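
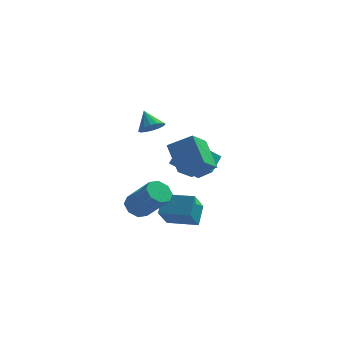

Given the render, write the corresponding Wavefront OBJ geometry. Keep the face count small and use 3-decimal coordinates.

v -2.862 2.227 -1.6
v -2.507 3.256 -0.908
v -1.325 2.453 -2.727
v -0.97 3.482 -2.036
v -1.99 1.258 -0.604
v -1.635 2.287 0.087
v -0.453 1.484 -1.732
v -0.098 2.513 -1.04
v -3.95 -1.787 -2.9
v -3.331 -1.412 -3.238
v -2.05 -2.137 -1.699
v -2.67 -2.513 -1.36
v -3.623 -1.061 -2.83
v -2.342 -1.786 -1.291
v -4.107 -1.136 -2.463
v -2.826 -1.861 -0.923
v -4.499 -1.592 -2.352
v -3.219 -2.317 -0.812
v -4.57 -2.163 -2.561
v -3.289 -2.888 -1.022
v -4.278 -2.514 -2.969
v -2.997 -3.239 -1.43
v -3.794 -2.439 -3.337
v -2.513 -3.164 -1.797
v -3.401 -1.983 -3.448
v -2.121 -2.708 -1.908
v -2.204 -3.125 2.262
v -0.913 -3.113 3.024
v -1.681 -1.926 1.357
v -0.39 -1.914 2.12
v -1.47 -4.366 1.04
v -0.179 -4.354 1.803
v -0.947 -3.167 0.136
v 0.344 -3.155 0.898
v -3.136 -1.924 2.907
v -2.474 -1.719 3.136
v -3.644 -1.276 3.793
v -2.577 -1.456 2.885
v -2.829 -1.319 2.639
v -3.164 -1.344 2.466
v -3.491 -1.524 2.41
v -3.723 -1.812 2.488
v -3.798 -2.13 2.678
v -3.696 -2.393 2.929
v -3.443 -2.53 3.175
v -3.108 -2.505 3.348
v -2.781 -2.325 3.404
v -2.549 -2.037 3.326
v -2.929 -1.332 -3.561
v -2.816 -0.347 -2.645
v -2.646 -0.139 -4.879
v -2.533 0.846 -3.962
v -1.207 -1.626 -3.458
v -1.094 -0.641 -2.541
v -0.924 -0.433 -4.775
v -0.811 0.552 -3.859
f 2 4 1
f 5 2 1
f 1 4 3
f 3 5 1
f 2 8 4
f 6 2 5
f 6 8 2
f 4 8 3
f 7 5 3
f 3 8 7
f 7 6 5
f 8 6 7
f 10 9 13
f 10 13 11
f 11 13 14
f 11 14 12
f 13 9 15
f 13 15 14
f 14 15 16
f 14 16 12
f 15 9 17
f 15 17 16
f 16 17 18
f 16 18 12
f 17 9 19
f 17 19 18
f 18 19 20
f 18 20 12
f 19 9 21
f 19 21 20
f 20 21 22
f 20 22 12
f 21 9 23
f 21 23 22
f 22 23 24
f 22 24 12
f 23 9 25
f 23 25 24
f 24 25 26
f 24 26 12
f 25 9 10
f 25 10 26
f 26 10 11
f 26 11 12
f 28 30 27
f 31 28 27
f 27 30 29
f 29 31 27
f 28 34 30
f 32 28 31
f 32 34 28
f 30 34 29
f 33 31 29
f 29 34 33
f 33 32 31
f 34 32 33
f 36 35 38
f 36 38 37
f 38 35 39
f 38 39 37
f 39 35 40
f 39 40 37
f 40 35 41
f 40 41 37
f 41 35 42
f 41 42 37
f 42 35 43
f 42 43 37
f 43 35 44
f 43 44 37
f 44 35 45
f 44 45 37
f 45 35 46
f 45 46 37
f 46 35 47
f 46 47 37
f 47 35 48
f 47 48 37
f 48 35 36
f 48 36 37
f 50 52 49
f 53 50 49
f 49 52 51
f 51 53 49
f 50 56 52
f 54 50 53
f 54 56 50
f 52 56 51
f 55 53 51
f 51 56 55
f 55 54 53
f 56 54 55



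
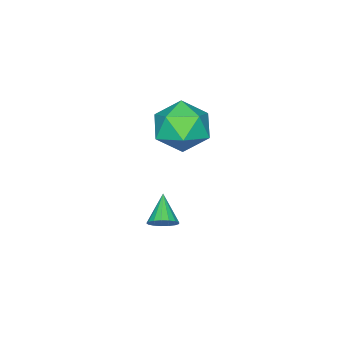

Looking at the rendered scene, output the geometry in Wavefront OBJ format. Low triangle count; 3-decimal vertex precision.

v -2.577 2.219 1.811
v -1.727 2.523 2.309
v -1.653 1.237 0.831
v -0.803 1.541 1.329
v -1.497 0.949 1.808
v -2.069 1.556 2.414
v -1.311 2.204 0.726
v -1.883 2.811 1.332
v -0.945 2.513 1.638
v -1.06 1.738 2.307
v -2.32 2.022 0.833
v -2.435 1.247 1.502
v -0.611 1.972 -2.42
v -0.225 1.906 -2.078
v -1.329 1.408 -1.72
v -0.329 2.122 -2.011
v -0.497 2.303 -2.037
v -0.691 2.409 -2.151
v -0.867 2.414 -2.327
v -0.985 2.318 -2.524
v -1.017 2.143 -2.698
v -0.956 1.928 -2.808
v -0.816 1.723 -2.829
v -0.629 1.575 -2.757
v -0.438 1.518 -2.608
v -0.287 1.565 -2.415
v -0.21 1.705 -2.224
f 1 12 6
f 1 6 2
f 1 2 8
f 1 8 11
f 1 11 12
f 2 6 10
f 6 12 5
f 12 11 3
f 11 8 7
f 8 2 9
f 4 10 5
f 4 5 3
f 4 3 7
f 4 7 9
f 4 9 10
f 5 10 6
f 3 5 12
f 7 3 11
f 9 7 8
f 10 9 2
f 14 13 16
f 14 16 15
f 16 13 17
f 16 17 15
f 17 13 18
f 17 18 15
f 18 13 19
f 18 19 15
f 19 13 20
f 19 20 15
f 20 13 21
f 20 21 15
f 21 13 22
f 21 22 15
f 22 13 23
f 22 23 15
f 23 13 24
f 23 24 15
f 24 13 25
f 24 25 15
f 25 13 26
f 25 26 15
f 26 13 27
f 26 27 15
f 27 13 14
f 27 14 15



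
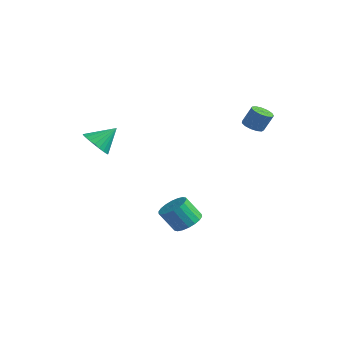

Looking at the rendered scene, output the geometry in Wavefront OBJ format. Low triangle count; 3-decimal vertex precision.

v 1.731 2.655 2.924
v 2.322 2.381 2.82
v 2.681 2.751 3.893
v 2.089 3.025 3.996
v 2.345 2.73 2.693
v 2.703 3.099 3.766
v 2.172 3.054 2.638
v 2.531 3.424 3.711
v 1.859 3.253 2.675
v 2.218 3.622 3.747
v 1.506 3.261 2.79
v 1.864 3.631 3.863
v 1.224 3.077 2.948
v 1.582 3.447 4.02
v 1.103 2.759 3.098
v 1.461 3.129 4.17
v 1.181 2.408 3.193
v 1.539 2.778 4.265
v 1.434 2.136 3.202
v 1.792 2.505 4.275
v 1.781 2.028 3.123
v 2.139 2.398 4.196
v 2.112 2.119 2.981
v 2.471 2.489 4.054
v -4.048 -3.437 1.461
v -3.676 -2.912 0.735
v -3.592 -2.323 2.499
v -4.03 -2.78 0.748
v -4.387 -2.747 0.869
v -4.693 -2.82 1.081
v -4.9 -2.987 1.351
v -4.977 -3.222 1.637
v -4.913 -3.49 1.896
v -4.717 -3.75 2.089
v -4.419 -3.962 2.187
v -4.065 -4.095 2.174
v -3.708 -4.127 2.052
v -3.403 -4.054 1.84
v -3.196 -3.888 1.571
v -3.118 -3.653 1.284
v -3.183 -3.385 1.025
v -3.378 -3.125 0.832
v -0.322 -0.105 -4.223
v 0.278 0.362 -3.706
v -0.337 -0.228 -2.459
v -0.938 -0.695 -2.977
v -0.036 0.622 -3.738
v -0.651 0.033 -2.492
v -0.407 0.738 -3.866
v -1.022 0.149 -2.62
v -0.762 0.687 -4.065
v -1.377 0.098 -2.819
v -1.029 0.48 -4.295
v -1.644 -0.11 -3.049
v -1.156 0.156 -4.511
v -1.771 -0.433 -3.265
v -1.118 -0.22 -4.67
v -1.734 -0.809 -3.423
v -0.923 -0.572 -4.741
v -1.538 -1.162 -3.494
v -0.609 -0.833 -4.708
v -1.224 -1.422 -3.462
v -0.238 -0.949 -4.58
v -0.853 -1.538 -3.334
v 0.117 -0.898 -4.381
v -0.498 -1.487 -3.135
v 0.384 -0.69 -4.151
v -0.231 -1.28 -2.905
v 0.511 -0.367 -3.935
v -0.104 -0.956 -2.689
v 0.474 0.009 -3.777
v -0.142 -0.58 -2.53
f 2 1 5
f 2 5 3
f 3 5 6
f 3 6 4
f 5 1 7
f 5 7 6
f 6 7 8
f 6 8 4
f 7 1 9
f 7 9 8
f 8 9 10
f 8 10 4
f 9 1 11
f 9 11 10
f 10 11 12
f 10 12 4
f 11 1 13
f 11 13 12
f 12 13 14
f 12 14 4
f 13 1 15
f 13 15 14
f 14 15 16
f 14 16 4
f 15 1 17
f 15 17 16
f 16 17 18
f 16 18 4
f 17 1 19
f 17 19 18
f 18 19 20
f 18 20 4
f 19 1 21
f 19 21 20
f 20 21 22
f 20 22 4
f 21 1 23
f 21 23 22
f 22 23 24
f 22 24 4
f 23 1 2
f 23 2 24
f 24 2 3
f 24 3 4
f 26 25 28
f 26 28 27
f 28 25 29
f 28 29 27
f 29 25 30
f 29 30 27
f 30 25 31
f 30 31 27
f 31 25 32
f 31 32 27
f 32 25 33
f 32 33 27
f 33 25 34
f 33 34 27
f 34 25 35
f 34 35 27
f 35 25 36
f 35 36 27
f 36 25 37
f 36 37 27
f 37 25 38
f 37 38 27
f 38 25 39
f 38 39 27
f 39 25 40
f 39 40 27
f 40 25 41
f 40 41 27
f 41 25 42
f 41 42 27
f 42 25 26
f 42 26 27
f 44 43 47
f 44 47 45
f 45 47 48
f 45 48 46
f 47 43 49
f 47 49 48
f 48 49 50
f 48 50 46
f 49 43 51
f 49 51 50
f 50 51 52
f 50 52 46
f 51 43 53
f 51 53 52
f 52 53 54
f 52 54 46
f 53 43 55
f 53 55 54
f 54 55 56
f 54 56 46
f 55 43 57
f 55 57 56
f 56 57 58
f 56 58 46
f 57 43 59
f 57 59 58
f 58 59 60
f 58 60 46
f 59 43 61
f 59 61 60
f 60 61 62
f 60 62 46
f 61 43 63
f 61 63 62
f 62 63 64
f 62 64 46
f 63 43 65
f 63 65 64
f 64 65 66
f 64 66 46
f 65 43 67
f 65 67 66
f 66 67 68
f 66 68 46
f 67 43 69
f 67 69 68
f 68 69 70
f 68 70 46
f 69 43 71
f 69 71 70
f 70 71 72
f 70 72 46
f 71 43 44
f 71 44 72
f 72 44 45
f 72 45 46



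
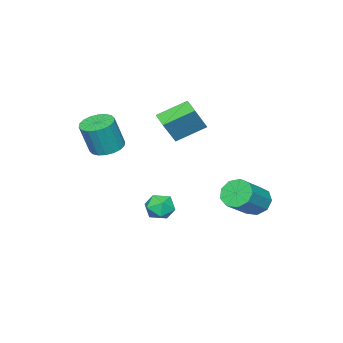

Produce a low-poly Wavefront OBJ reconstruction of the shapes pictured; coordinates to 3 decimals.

v 2.24 0.87 -0.676
v 2.821 1.452 -0.496
v 3.159 -0.112 -0.464
v 3.74 0.47 -0.284
v 3.096 0.342 0.242
v 2.528 0.948 0.111
v 3.452 0.392 -1.071
v 2.884 0.998 -1.202
v 3.569 1.156 -0.74
v 3.349 1.125 0.071
v 2.631 0.215 -1.031
v 2.411 0.184 -0.22
v -2.597 2.326 -1.872
v -2.117 2.76 -2.512
v -0.483 2.728 -1.308
v -0.963 2.294 -0.668
v -2.388 3.172 -2.133
v -0.754 3.141 -0.929
v -2.757 3.189 -1.632
v -1.123 3.157 -0.428
v -3.051 2.802 -1.243
v -1.417 2.77 -0.039
v -3.133 2.192 -1.149
v -1.499 2.16 0.055
v -2.963 1.645 -1.393
v -1.329 1.613 -0.189
v -2.623 1.416 -1.861
v -0.989 1.385 -0.657
v -2.27 1.613 -2.334
v -0.636 1.582 -1.13
v -2.07 2.144 -2.592
v -0.436 2.112 -1.388
v 3.595 -1.994 3.018
v 4.311 -1.505 2.867
v 4.82 -1.716 4.591
v 4.105 -2.206 4.742
v 4.045 -1.239 2.978
v 4.555 -1.45 4.701
v 3.691 -1.123 3.096
v 4.2 -1.334 4.82
v 3.317 -1.18 3.2
v 3.827 -1.391 4.924
v 2.999 -1.397 3.267
v 3.508 -1.609 4.991
v 2.799 -1.734 3.285
v 3.308 -1.945 5.009
v 2.756 -2.121 3.25
v 3.265 -2.332 4.974
v 2.88 -2.484 3.169
v 3.389 -2.695 4.893
v 3.145 -2.75 3.059
v 3.655 -2.961 4.782
v 3.5 -2.866 2.94
v 4.009 -3.077 4.664
v 3.873 -2.809 2.836
v 4.383 -3.02 4.56
v 4.192 -2.591 2.769
v 4.701 -2.803 4.493
v 4.392 -2.255 2.751
v 4.901 -2.466 4.475
v 4.435 -1.868 2.786
v 4.944 -2.079 4.51
v -2.299 -0.884 3.189
v -1.314 -0.914 4.647
v -1.827 -0.092 2.886
v -0.842 -0.122 4.344
v -1.098 -1.918 2.356
v -0.113 -1.948 3.814
v -0.626 -1.126 2.053
v 0.359 -1.156 3.511
f 1 12 6
f 1 6 2
f 1 2 8
f 1 8 11
f 1 11 12
f 2 6 10
f 6 12 5
f 12 11 3
f 11 8 7
f 8 2 9
f 4 10 5
f 4 5 3
f 4 3 7
f 4 7 9
f 4 9 10
f 5 10 6
f 3 5 12
f 7 3 11
f 9 7 8
f 10 9 2
f 14 13 17
f 14 17 15
f 15 17 18
f 15 18 16
f 17 13 19
f 17 19 18
f 18 19 20
f 18 20 16
f 19 13 21
f 19 21 20
f 20 21 22
f 20 22 16
f 21 13 23
f 21 23 22
f 22 23 24
f 22 24 16
f 23 13 25
f 23 25 24
f 24 25 26
f 24 26 16
f 25 13 27
f 25 27 26
f 26 27 28
f 26 28 16
f 27 13 29
f 27 29 28
f 28 29 30
f 28 30 16
f 29 13 31
f 29 31 30
f 30 31 32
f 30 32 16
f 31 13 14
f 31 14 32
f 32 14 15
f 32 15 16
f 34 33 37
f 34 37 35
f 35 37 38
f 35 38 36
f 37 33 39
f 37 39 38
f 38 39 40
f 38 40 36
f 39 33 41
f 39 41 40
f 40 41 42
f 40 42 36
f 41 33 43
f 41 43 42
f 42 43 44
f 42 44 36
f 43 33 45
f 43 45 44
f 44 45 46
f 44 46 36
f 45 33 47
f 45 47 46
f 46 47 48
f 46 48 36
f 47 33 49
f 47 49 48
f 48 49 50
f 48 50 36
f 49 33 51
f 49 51 50
f 50 51 52
f 50 52 36
f 51 33 53
f 51 53 52
f 52 53 54
f 52 54 36
f 53 33 55
f 53 55 54
f 54 55 56
f 54 56 36
f 55 33 57
f 55 57 56
f 56 57 58
f 56 58 36
f 57 33 59
f 57 59 58
f 58 59 60
f 58 60 36
f 59 33 61
f 59 61 60
f 60 61 62
f 60 62 36
f 61 33 34
f 61 34 62
f 62 34 35
f 62 35 36
f 64 66 63
f 67 64 63
f 63 66 65
f 65 67 63
f 64 70 66
f 68 64 67
f 68 70 64
f 66 70 65
f 69 67 65
f 65 70 69
f 69 68 67
f 70 68 69



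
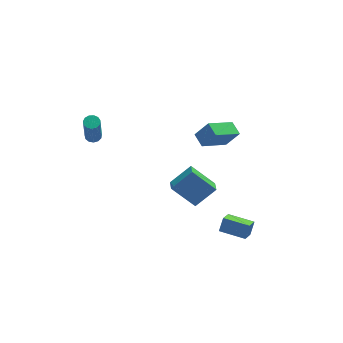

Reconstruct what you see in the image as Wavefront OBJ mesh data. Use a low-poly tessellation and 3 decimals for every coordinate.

v 3.793 -3.601 -2.567
v 3.262 -4.432 -1.92
v 2.525 -2.699 -2.45
v 1.994 -3.53 -1.803
v 4.126 -3.23 -1.817
v 3.595 -4.061 -1.17
v 2.858 -2.328 -1.7
v 2.327 -3.159 -1.053
v 2.555 2.415 0.102
v 3.311 2.201 1.188
v 2.345 3.296 0.422
v 3.101 3.082 1.507
v 4.219 3.178 -0.907
v 4.975 2.964 0.178
v 4.009 4.059 -0.588
v 4.765 3.845 0.498
v -3.442 4.311 0.716
v -2.944 4.287 0.754
v -3.14 3.564 2.823
v -3.638 3.589 2.784
v -3.018 4.546 0.838
v -3.213 3.823 2.906
v -3.226 4.73 0.882
v -3.421 4.007 2.951
v -3.503 4.782 0.874
v -3.698 4.059 2.943
v -3.761 4.684 0.816
v -3.956 3.961 2.884
v -3.917 4.468 0.725
v -4.112 3.745 2.794
v -3.923 4.202 0.632
v -4.118 3.479 2.701
v -3.776 3.971 0.565
v -3.971 3.248 2.634
v -3.523 3.848 0.546
v -3.719 3.125 2.615
v -3.245 3.872 0.581
v -3.44 3.149 2.65
v -3.029 4.036 0.658
v -3.224 3.313 2.727
v 0.321 -4.661 2.223
v -0.869 -4.037 3.494
v 0.452 -3.902 1.973
v -0.738 -3.278 3.244
v 1.518 -4.522 3.276
v 0.328 -3.898 4.547
v 1.649 -3.763 3.026
v 0.459 -3.139 4.297
f 2 4 1
f 5 2 1
f 1 4 3
f 3 5 1
f 2 8 4
f 6 2 5
f 6 8 2
f 4 8 3
f 7 5 3
f 3 8 7
f 7 6 5
f 8 6 7
f 10 12 9
f 13 10 9
f 9 12 11
f 11 13 9
f 10 16 12
f 14 10 13
f 14 16 10
f 12 16 11
f 15 13 11
f 11 16 15
f 15 14 13
f 16 14 15
f 18 17 21
f 18 21 19
f 19 21 22
f 19 22 20
f 21 17 23
f 21 23 22
f 22 23 24
f 22 24 20
f 23 17 25
f 23 25 24
f 24 25 26
f 24 26 20
f 25 17 27
f 25 27 26
f 26 27 28
f 26 28 20
f 27 17 29
f 27 29 28
f 28 29 30
f 28 30 20
f 29 17 31
f 29 31 30
f 30 31 32
f 30 32 20
f 31 17 33
f 31 33 32
f 32 33 34
f 32 34 20
f 33 17 35
f 33 35 34
f 34 35 36
f 34 36 20
f 35 17 37
f 35 37 36
f 36 37 38
f 36 38 20
f 37 17 39
f 37 39 38
f 38 39 40
f 38 40 20
f 39 17 18
f 39 18 40
f 40 18 19
f 40 19 20
f 42 44 41
f 45 42 41
f 41 44 43
f 43 45 41
f 42 48 44
f 46 42 45
f 46 48 42
f 44 48 43
f 47 45 43
f 43 48 47
f 47 46 45
f 48 46 47



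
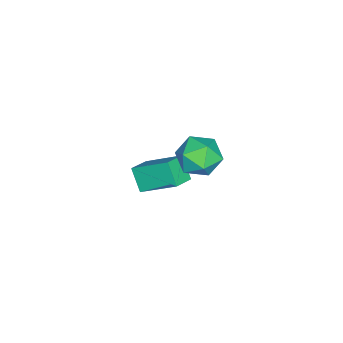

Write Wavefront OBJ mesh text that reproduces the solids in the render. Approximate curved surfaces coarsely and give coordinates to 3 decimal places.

v -2.815 -2.993 -3.373
v -1.971 -3.227 -3.032
v -2.791 -1.598 -2.473
v -1.947 -1.833 -2.132
v -2.353 -2.487 -4.168
v -1.509 -2.722 -3.827
v -2.329 -1.093 -3.268
v -1.485 -1.327 -2.927
v -0.077 0.836 0.923
v 0.279 0.447 0.215
v -0.319 -0.447 1.505
v 0.037 -0.836 0.797
v 0.548 -0.376 1.352
v 0.697 0.417 0.992
v -0.737 -0.417 0.728
v -0.588 0.376 0.368
v -0.129 -0.327 0.094
v 0.665 -0.302 0.48
v -0.705 0.302 1.24
v 0.089 0.327 1.626
f 2 4 1
f 5 2 1
f 1 4 3
f 3 5 1
f 2 8 4
f 6 2 5
f 6 8 2
f 4 8 3
f 7 5 3
f 3 8 7
f 7 6 5
f 8 6 7
f 9 20 14
f 9 14 10
f 9 10 16
f 9 16 19
f 9 19 20
f 10 14 18
f 14 20 13
f 20 19 11
f 19 16 15
f 16 10 17
f 12 18 13
f 12 13 11
f 12 11 15
f 12 15 17
f 12 17 18
f 13 18 14
f 11 13 20
f 15 11 19
f 17 15 16
f 18 17 10



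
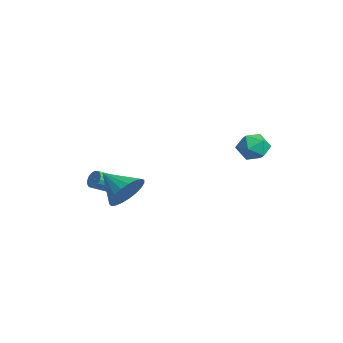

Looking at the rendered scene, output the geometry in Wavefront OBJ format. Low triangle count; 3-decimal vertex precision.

v -2.909 -2.749 -2.213
v -2.644 -2.93 -2.66
v -2.386 -4.051 -2.055
v -2.651 -3.871 -1.607
v -2.456 -2.811 -2.519
v -2.198 -3.932 -1.914
v -2.372 -2.677 -2.308
v -2.114 -3.799 -1.703
v -2.411 -2.561 -2.075
v -2.153 -3.682 -1.47
v -2.564 -2.487 -1.874
v -2.306 -3.609 -1.269
v -2.796 -2.474 -1.75
v -2.538 -3.595 -1.145
v -3.054 -2.524 -1.732
v -2.796 -3.645 -1.127
v -3.278 -2.625 -1.825
v -3.021 -3.746 -1.219
v -3.418 -2.755 -2.006
v -3.161 -3.876 -1.401
v -3.442 -2.884 -2.234
v -3.184 -4.005 -1.629
v -3.343 -2.981 -2.458
v -3.085 -4.103 -1.853
v -3.145 -3.026 -2.625
v -2.887 -4.148 -2.02
v -2.893 -3.008 -2.698
v -2.635 -4.129 -2.093
v 2.54 -3.529 -0.415
v 3.022 -3.246 0.521
v 1.36 -4.391 0.455
v 2.729 -2.906 0.46
v 2.402 -2.674 0.247
v 2.1 -2.59 -0.08
v 1.874 -2.668 -0.465
v 1.762 -2.895 -0.841
v 1.786 -3.232 -1.143
v 1.939 -3.62 -1.32
v 2.197 -3.992 -1.34
v 2.514 -4.285 -1.2
v 2.835 -4.446 -0.924
v 3.105 -4.449 -0.56
v 3.278 -4.293 -0.171
v 3.323 -4.005 0.176
v 3.232 -3.635 0.421
v 1.369 3.205 1.487
v 2.181 3.571 1.643
v 1.939 1.869 1.657
v 2.751 2.235 1.813
v 2.087 2.334 2.418
v 1.734 3.16 2.313
v 2.386 2.28 0.987
v 2.033 3.106 0.882
v 2.809 3 1.334
v 2.624 3.033 2.218
v 1.496 2.407 1.082
v 1.311 2.44 1.966
f 2 1 5
f 2 5 3
f 3 5 6
f 3 6 4
f 5 1 7
f 5 7 6
f 6 7 8
f 6 8 4
f 7 1 9
f 7 9 8
f 8 9 10
f 8 10 4
f 9 1 11
f 9 11 10
f 10 11 12
f 10 12 4
f 11 1 13
f 11 13 12
f 12 13 14
f 12 14 4
f 13 1 15
f 13 15 14
f 14 15 16
f 14 16 4
f 15 1 17
f 15 17 16
f 16 17 18
f 16 18 4
f 17 1 19
f 17 19 18
f 18 19 20
f 18 20 4
f 19 1 21
f 19 21 20
f 20 21 22
f 20 22 4
f 21 1 23
f 21 23 22
f 22 23 24
f 22 24 4
f 23 1 25
f 23 25 24
f 24 25 26
f 24 26 4
f 25 1 27
f 25 27 26
f 26 27 28
f 26 28 4
f 27 1 2
f 27 2 28
f 28 2 3
f 28 3 4
f 30 29 32
f 30 32 31
f 32 29 33
f 32 33 31
f 33 29 34
f 33 34 31
f 34 29 35
f 34 35 31
f 35 29 36
f 35 36 31
f 36 29 37
f 36 37 31
f 37 29 38
f 37 38 31
f 38 29 39
f 38 39 31
f 39 29 40
f 39 40 31
f 40 29 41
f 40 41 31
f 41 29 42
f 41 42 31
f 42 29 43
f 42 43 31
f 43 29 44
f 43 44 31
f 44 29 45
f 44 45 31
f 45 29 30
f 45 30 31
f 46 57 51
f 46 51 47
f 46 47 53
f 46 53 56
f 46 56 57
f 47 51 55
f 51 57 50
f 57 56 48
f 56 53 52
f 53 47 54
f 49 55 50
f 49 50 48
f 49 48 52
f 49 52 54
f 49 54 55
f 50 55 51
f 48 50 57
f 52 48 56
f 54 52 53
f 55 54 47



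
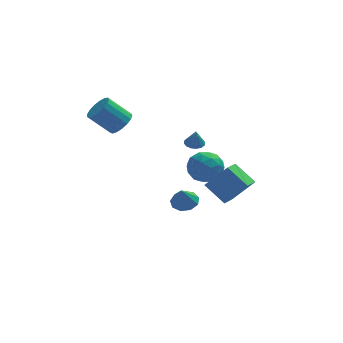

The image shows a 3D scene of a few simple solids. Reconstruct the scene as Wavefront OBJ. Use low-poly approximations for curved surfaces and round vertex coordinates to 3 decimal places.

v 0.012 0.143 -3.424
v 0.839 0.18 -3.233
v -0.252 -0.323 -2.196
v 0.581 0.683 -3.098
v 0.056 0.933 -3.115
v -0.489 0.814 -3.277
v -0.8 0.38 -3.508
v -0.731 -0.165 -3.7
v -0.315 -0.565 -3.763
v 0.254 -0.635 -3.667
v 0.71 -0.34 -3.458
v -3.314 2.86 1.655
v -2.861 3.577 1.985
v -4.154 3.797 3.276
v -4.606 3.08 2.945
v -3.129 3.75 1.688
v -4.421 3.97 2.979
v -3.438 3.72 1.383
v -4.731 3.94 2.674
v -3.719 3.492 1.141
v -5.012 3.712 2.432
v -3.908 3.12 1.016
v -5.2 3.34 2.307
v -3.96 2.688 1.037
v -5.252 2.908 2.328
v -3.864 2.295 1.2
v -5.156 2.515 2.491
v -3.642 2.032 1.467
v -4.935 2.252 2.758
v -3.345 1.959 1.777
v -4.637 2.179 3.068
v -3.041 2.092 2.059
v -4.333 2.312 3.35
v -2.799 2.401 2.248
v -4.092 2.621 3.539
v -2.675 2.815 2.301
v -3.968 3.035 3.592
v -2.698 3.239 2.207
v -3.99 3.459 3.498
v 0.317 -2.824 2.378
v 1.343 -3.212 2.505
v -0.043 -4.148 1.235
v 0.983 -4.536 1.362
v 0.262 -4.6 2.195
v 0.484 -3.781 2.902
v 0.816 -3.579 0.838
v 1.038 -2.76 1.545
v 1.651 -3.679 1.553
v 1.309 -4.31 2.392
v -0.009 -3.05 1.348
v -0.351 -3.681 2.187
v 0.862 -2.901 2.542
v 0.438 -4.459 1.198
v 0.014 -4.496 1.688
v 0.617 -4.724 1.762
v 0.357 -3.236 2.775
v 0.96 -3.464 2.85
v 0.324 -4.28 2.668
v 0.34 -3.896 0.89
v 0.943 -4.124 0.965
v 0.683 -2.636 1.978
v 1.286 -2.864 2.052
v 0.976 -3.08 1.072
v 1.646 -3.404 2.057
v 1.434 -4.183 1.385
v 1.336 -3.62 1.077
v 1.467 -3.139 1.492
v 1.444 -3.775 2.55
v 1.233 -4.554 1.878
v 0.809 -4.591 2.368
v 0.94 -4.109 2.783
v 1.625 -4.049 1.99
v 0.067 -2.806 1.862
v -0.144 -3.585 1.19
v 0.36 -3.251 0.957
v 0.491 -2.769 1.372
v -0.134 -3.177 2.355
v -0.346 -3.956 1.683
v -0.167 -4.221 2.248
v -0.036 -3.74 2.663
v -0.325 -3.311 1.75
v 0.316 -1.678 2.571
v 0.637 -2.16 2.46
v 0.364 -1.882 3.609
v 0.841 -1.935 2.495
v 0.904 -1.641 2.55
v 0.81 -1.357 2.611
v 0.583 -1.159 2.66
v 0.284 -1.1 2.686
v -0.006 -1.195 2.681
v -0.21 -1.42 2.646
v -0.273 -1.714 2.591
v -0.178 -1.998 2.531
v 0.048 -2.196 2.481
v 0.347 -2.255 2.455
v 2.859 0.799 -3.936
v 2.226 -0.367 -3.458
v 1.839 1.761 -2.941
v 1.205 0.596 -2.463
v 4.155 0.684 -2.497
v 3.521 -0.481 -2.019
v 3.134 1.647 -1.502
v 2.501 0.481 -1.024
f 2 1 4
f 2 4 3
f 4 1 5
f 4 5 3
f 5 1 6
f 5 6 3
f 6 1 7
f 6 7 3
f 7 1 8
f 7 8 3
f 8 1 9
f 8 9 3
f 9 1 10
f 9 10 3
f 10 1 11
f 10 11 3
f 11 1 2
f 11 2 3
f 13 12 16
f 13 16 14
f 14 16 17
f 14 17 15
f 16 12 18
f 16 18 17
f 17 18 19
f 17 19 15
f 18 12 20
f 18 20 19
f 19 20 21
f 19 21 15
f 20 12 22
f 20 22 21
f 21 22 23
f 21 23 15
f 22 12 24
f 22 24 23
f 23 24 25
f 23 25 15
f 24 12 26
f 24 26 25
f 25 26 27
f 25 27 15
f 26 12 28
f 26 28 27
f 27 28 29
f 27 29 15
f 28 12 30
f 28 30 29
f 29 30 31
f 29 31 15
f 30 12 32
f 30 32 31
f 31 32 33
f 31 33 15
f 32 12 34
f 32 34 33
f 33 34 35
f 33 35 15
f 34 12 36
f 34 36 35
f 35 36 37
f 35 37 15
f 36 12 38
f 36 38 37
f 37 38 39
f 37 39 15
f 38 12 13
f 38 13 39
f 39 13 14
f 39 14 15
f 40 77 56
f 77 51 80
f 56 80 45
f 77 80 56
f 40 56 52
f 56 45 57
f 52 57 41
f 56 57 52
f 40 52 61
f 52 41 62
f 61 62 47
f 52 62 61
f 40 61 73
f 61 47 76
f 73 76 50
f 61 76 73
f 40 73 77
f 73 50 81
f 77 81 51
f 73 81 77
f 41 57 68
f 57 45 71
f 68 71 49
f 57 71 68
f 45 80 58
f 80 51 79
f 58 79 44
f 80 79 58
f 51 81 78
f 81 50 74
f 78 74 42
f 81 74 78
f 50 76 75
f 76 47 63
f 75 63 46
f 76 63 75
f 47 62 67
f 62 41 64
f 67 64 48
f 62 64 67
f 43 69 55
f 69 49 70
f 55 70 44
f 69 70 55
f 43 55 53
f 55 44 54
f 53 54 42
f 55 54 53
f 43 53 60
f 53 42 59
f 60 59 46
f 53 59 60
f 43 60 65
f 60 46 66
f 65 66 48
f 60 66 65
f 43 65 69
f 65 48 72
f 69 72 49
f 65 72 69
f 44 70 58
f 70 49 71
f 58 71 45
f 70 71 58
f 42 54 78
f 54 44 79
f 78 79 51
f 54 79 78
f 46 59 75
f 59 42 74
f 75 74 50
f 59 74 75
f 48 66 67
f 66 46 63
f 67 63 47
f 66 63 67
f 49 72 68
f 72 48 64
f 68 64 41
f 72 64 68
f 83 82 85
f 83 85 84
f 85 82 86
f 85 86 84
f 86 82 87
f 86 87 84
f 87 82 88
f 87 88 84
f 88 82 89
f 88 89 84
f 89 82 90
f 89 90 84
f 90 82 91
f 90 91 84
f 91 82 92
f 91 92 84
f 92 82 93
f 92 93 84
f 93 82 94
f 93 94 84
f 94 82 95
f 94 95 84
f 95 82 83
f 95 83 84
f 97 99 96
f 100 97 96
f 96 99 98
f 98 100 96
f 97 103 99
f 101 97 100
f 101 103 97
f 99 103 98
f 102 100 98
f 98 103 102
f 102 101 100
f 103 101 102



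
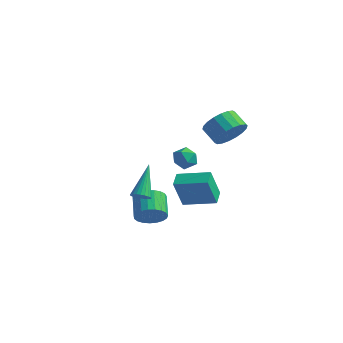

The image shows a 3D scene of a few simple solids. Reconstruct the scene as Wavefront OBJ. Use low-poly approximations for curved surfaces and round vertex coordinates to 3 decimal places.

v 1.17 -3.821 -1.003
v 1.681 -3.755 -0.927
v 0.79 -2.459 0.383
v 1.644 -3.618 -1.072
v 1.535 -3.512 -1.207
v 1.371 -3.453 -1.31
v 1.176 -3.449 -1.367
v 0.981 -3.503 -1.368
v 0.814 -3.605 -1.313
v 0.701 -3.739 -1.212
v 0.66 -3.887 -1.079
v 0.697 -4.024 -0.934
v 0.805 -4.13 -0.799
v 0.969 -4.19 -0.696
v 1.164 -4.193 -0.639
v 1.36 -4.139 -0.638
v 1.527 -4.037 -0.692
v 1.639 -3.903 -0.794
v 2.337 2.76 0.302
v 2.847 2.735 1.138
v 1.954 3.055 1.694
v 1.443 3.08 0.858
v 2.908 3.144 1
v 2.014 3.464 1.555
v 2.856 3.477 0.723
v 1.962 3.797 1.279
v 2.7 3.668 0.363
v 1.807 3.988 0.919
v 2.473 3.679 -0.009
v 1.579 3.999 0.546
v 2.219 3.508 -0.319
v 1.325 3.829 0.236
v 1.988 3.189 -0.507
v 1.094 3.509 0.049
v 1.826 2.785 -0.534
v 0.933 3.105 0.022
v 1.766 2.376 -0.395
v 0.872 2.696 0.16
v 1.818 2.043 -0.119
v 0.924 2.363 0.437
v 1.973 1.852 0.241
v 1.08 2.172 0.797
v 2.201 1.841 0.614
v 1.307 2.161 1.169
v 2.455 2.011 0.924
v 1.561 2.332 1.479
v 2.686 2.331 1.111
v 1.792 2.651 1.667
v -0.463 3.437 -3.143
v 0.143 3.192 -2.782
v -1.163 3.008 -2.258
v -0.557 2.763 -1.897
v -0.685 3.496 -1.957
v -0.251 3.761 -2.504
v -0.769 2.439 -2.536
v -0.335 2.704 -3.083
v -0.046 2.575 -2.407
v 0.006 3.228 -2.05
v -1.026 2.972 -2.99
v -0.974 3.625 -2.633
v 1.17 0.044 -3.744
v 0.916 -0.448 -2.073
v 0.873 0.87 -3.545
v 0.619 0.378 -1.875
v 2.821 0.542 -3.345
v 2.567 0.05 -1.675
v 2.524 1.368 -3.147
v 2.27 0.876 -1.476
v 1.424 -3.345 -2.578
v 1.764 -2.799 -3.086
v 1.096 -1.829 -2.491
v 0.756 -2.375 -1.982
v 1.482 -2.889 -3.256
v 0.814 -1.918 -2.661
v 1.19 -3.057 -3.309
v 0.523 -2.087 -2.714
v 0.939 -3.275 -3.235
v 0.271 -2.305 -2.64
v 0.772 -3.506 -3.048
v 0.104 -2.535 -2.452
v 0.717 -3.708 -2.779
v 0.049 -2.738 -2.184
v 0.784 -3.848 -2.476
v 0.116 -2.878 -1.88
v 0.962 -3.901 -2.19
v 0.295 -2.931 -1.594
v 1.22 -3.858 -1.971
v 0.553 -2.887 -1.375
v 1.513 -3.726 -1.857
v 0.846 -2.755 -1.261
v 1.791 -3.528 -1.868
v 1.123 -2.558 -1.272
v 2.005 -3.299 -2.001
v 1.337 -2.329 -1.406
v 2.119 -3.078 -2.234
v 1.451 -2.107 -1.639
v 2.112 -2.903 -2.527
v 1.444 -1.932 -1.931
v 1.987 -2.804 -2.828
v 1.319 -1.834 -2.233
f 2 1 4
f 2 4 3
f 4 1 5
f 4 5 3
f 5 1 6
f 5 6 3
f 6 1 7
f 6 7 3
f 7 1 8
f 7 8 3
f 8 1 9
f 8 9 3
f 9 1 10
f 9 10 3
f 10 1 11
f 10 11 3
f 11 1 12
f 11 12 3
f 12 1 13
f 12 13 3
f 13 1 14
f 13 14 3
f 14 1 15
f 14 15 3
f 15 1 16
f 15 16 3
f 16 1 17
f 16 17 3
f 17 1 18
f 17 18 3
f 18 1 2
f 18 2 3
f 20 19 23
f 20 23 21
f 21 23 24
f 21 24 22
f 23 19 25
f 23 25 24
f 24 25 26
f 24 26 22
f 25 19 27
f 25 27 26
f 26 27 28
f 26 28 22
f 27 19 29
f 27 29 28
f 28 29 30
f 28 30 22
f 29 19 31
f 29 31 30
f 30 31 32
f 30 32 22
f 31 19 33
f 31 33 32
f 32 33 34
f 32 34 22
f 33 19 35
f 33 35 34
f 34 35 36
f 34 36 22
f 35 19 37
f 35 37 36
f 36 37 38
f 36 38 22
f 37 19 39
f 37 39 38
f 38 39 40
f 38 40 22
f 39 19 41
f 39 41 40
f 40 41 42
f 40 42 22
f 41 19 43
f 41 43 42
f 42 43 44
f 42 44 22
f 43 19 45
f 43 45 44
f 44 45 46
f 44 46 22
f 45 19 47
f 45 47 46
f 46 47 48
f 46 48 22
f 47 19 20
f 47 20 48
f 48 20 21
f 48 21 22
f 49 60 54
f 49 54 50
f 49 50 56
f 49 56 59
f 49 59 60
f 50 54 58
f 54 60 53
f 60 59 51
f 59 56 55
f 56 50 57
f 52 58 53
f 52 53 51
f 52 51 55
f 52 55 57
f 52 57 58
f 53 58 54
f 51 53 60
f 55 51 59
f 57 55 56
f 58 57 50
f 62 64 61
f 65 62 61
f 61 64 63
f 63 65 61
f 62 68 64
f 66 62 65
f 66 68 62
f 64 68 63
f 67 65 63
f 63 68 67
f 67 66 65
f 68 66 67
f 70 69 73
f 70 73 71
f 71 73 74
f 71 74 72
f 73 69 75
f 73 75 74
f 74 75 76
f 74 76 72
f 75 69 77
f 75 77 76
f 76 77 78
f 76 78 72
f 77 69 79
f 77 79 78
f 78 79 80
f 78 80 72
f 79 69 81
f 79 81 80
f 80 81 82
f 80 82 72
f 81 69 83
f 81 83 82
f 82 83 84
f 82 84 72
f 83 69 85
f 83 85 84
f 84 85 86
f 84 86 72
f 85 69 87
f 85 87 86
f 86 87 88
f 86 88 72
f 87 69 89
f 87 89 88
f 88 89 90
f 88 90 72
f 89 69 91
f 89 91 90
f 90 91 92
f 90 92 72
f 91 69 93
f 91 93 92
f 92 93 94
f 92 94 72
f 93 69 95
f 93 95 94
f 94 95 96
f 94 96 72
f 95 69 97
f 95 97 96
f 96 97 98
f 96 98 72
f 97 69 99
f 97 99 98
f 98 99 100
f 98 100 72
f 99 69 70
f 99 70 100
f 100 70 71
f 100 71 72



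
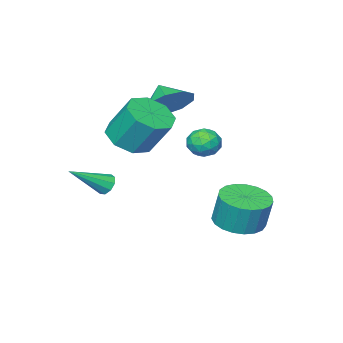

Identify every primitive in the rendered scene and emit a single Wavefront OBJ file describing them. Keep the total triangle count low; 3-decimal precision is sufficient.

v 0.405 -2.337 -0.377
v 0.676 -2.418 -0.814
v 1.855 -2.843 0.617
v 0.718 -2.082 -0.705
v 0.614 -1.865 -0.442
v 0.412 -1.869 -0.15
v 0.207 -2.092 0.037
v 0.094 -2.429 0.029
v 0.127 -2.723 -0.168
v 0.289 -2.836 -0.463
v 0.506 -2.716 -0.718
v -3.059 0.037 1.904
v -2.383 -0.036 1.621
v -3.417 -0.924 1.299
v -2.741 -0.997 1.016
v -2.856 -1.124 1.732
v -2.635 -0.529 2.106
v -3.165 -0.431 0.814
v -2.944 0.164 1.188
v -2.449 -0.325 0.947
v -2.258 -0.753 1.514
v -3.542 -0.207 1.406
v -3.351 -0.635 1.973
v -2.69 0.085 1.816
v -3.11 -1.045 1.104
v -3.178 -1.119 1.525
v -2.781 -1.162 1.359
v -2.837 -0.205 2.101
v -2.44 -0.248 1.934
v -2.718 -0.887 1.999
v -3.36 -0.712 0.986
v -2.963 -0.755 0.819
v -3.019 0.202 1.561
v -2.622 0.159 1.395
v -3.082 -0.073 0.921
v -2.331 -0.128 1.253
v -2.542 -0.693 0.898
v -2.791 -0.36 0.779
v -2.661 -0.011 0.999
v -2.219 -0.38 1.587
v -2.429 -0.945 1.231
v -2.497 -1.019 1.652
v -2.367 -0.67 1.872
v -2.258 -0.55 1.191
v -3.371 -0.015 1.689
v -3.581 -0.58 1.333
v -3.433 -0.29 1.048
v -3.303 0.059 1.268
v -3.258 -0.267 2.022
v -3.469 -0.832 1.667
v -3.139 -0.949 1.921
v -3.009 -0.6 2.141
v -3.542 -0.41 1.729
v -0.501 -2.062 1.957
v 0.508 -1.77 1.943
v 0.249 -0.806 3.429
v -0.759 -1.098 3.443
v 0.036 -1.264 1.534
v -0.223 -0.301 3.02
v -0.75 -1.226 1.372
v -1.009 -0.263 2.858
v -1.39 -1.678 1.553
v -1.649 -0.714 3.039
v -1.509 -2.354 1.971
v -1.768 -1.39 3.457
v -1.037 -2.859 2.38
v -1.296 -1.896 3.866
v -0.251 -2.897 2.542
v -0.51 -1.934 4.028
v 0.389 -2.446 2.361
v 0.13 -1.482 3.847
v -2.73 1.601 -1.955
v -1.716 1.342 -1.877
v -1.735 1.68 -0.488
v -2.75 1.939 -0.565
v -1.693 1.765 -1.98
v -1.713 2.104 -0.591
v -1.851 2.161 -2.079
v -1.87 2.499 -0.689
v -2.16 2.459 -2.156
v -2.18 2.798 -0.767
v -2.568 2.609 -2.198
v -2.587 2.948 -0.809
v -3.004 2.585 -2.198
v -3.023 2.923 -0.809
v -3.392 2.39 -2.157
v -3.412 2.729 -0.767
v -3.666 2.059 -2.08
v -3.686 2.398 -0.691
v -3.779 1.649 -1.981
v -3.798 1.988 -0.592
v -3.71 1.23 -1.878
v -3.729 1.569 -0.489
v -3.471 0.876 -1.788
v -3.491 1.214 -0.399
v -3.105 0.646 -1.727
v -3.125 0.985 -0.338
v -2.673 0.582 -1.706
v -2.693 0.921 -0.316
v -2.252 0.694 -1.727
v -2.272 1.033 -0.338
v -1.913 0.963 -1.787
v -1.933 1.301 -0.398
v -2.428 -1.915 3.223
v -1.397 -1.923 3.546
v -2.652 -2.765 3.917
v -1.793 -1.469 3.974
v -2.485 -1.224 4.052
v -3.151 -1.302 3.742
v -3.479 -1.667 3.189
v -3.315 -2.147 2.652
v -2.736 -2.519 2.383
v -2.013 -2.608 2.507
v -1.485 -2.373 2.966
f 2 1 4
f 2 4 3
f 4 1 5
f 4 5 3
f 5 1 6
f 5 6 3
f 6 1 7
f 6 7 3
f 7 1 8
f 7 8 3
f 8 1 9
f 8 9 3
f 9 1 10
f 9 10 3
f 10 1 11
f 10 11 3
f 11 1 2
f 11 2 3
f 12 49 28
f 49 23 52
f 28 52 17
f 49 52 28
f 12 28 24
f 28 17 29
f 24 29 13
f 28 29 24
f 12 24 33
f 24 13 34
f 33 34 19
f 24 34 33
f 12 33 45
f 33 19 48
f 45 48 22
f 33 48 45
f 12 45 49
f 45 22 53
f 49 53 23
f 45 53 49
f 13 29 40
f 29 17 43
f 40 43 21
f 29 43 40
f 17 52 30
f 52 23 51
f 30 51 16
f 52 51 30
f 23 53 50
f 53 22 46
f 50 46 14
f 53 46 50
f 22 48 47
f 48 19 35
f 47 35 18
f 48 35 47
f 19 34 39
f 34 13 36
f 39 36 20
f 34 36 39
f 15 41 27
f 41 21 42
f 27 42 16
f 41 42 27
f 15 27 25
f 27 16 26
f 25 26 14
f 27 26 25
f 15 25 32
f 25 14 31
f 32 31 18
f 25 31 32
f 15 32 37
f 32 18 38
f 37 38 20
f 32 38 37
f 15 37 41
f 37 20 44
f 41 44 21
f 37 44 41
f 16 42 30
f 42 21 43
f 30 43 17
f 42 43 30
f 14 26 50
f 26 16 51
f 50 51 23
f 26 51 50
f 18 31 47
f 31 14 46
f 47 46 22
f 31 46 47
f 20 38 39
f 38 18 35
f 39 35 19
f 38 35 39
f 21 44 40
f 44 20 36
f 40 36 13
f 44 36 40
f 55 54 58
f 55 58 56
f 56 58 59
f 56 59 57
f 58 54 60
f 58 60 59
f 59 60 61
f 59 61 57
f 60 54 62
f 60 62 61
f 61 62 63
f 61 63 57
f 62 54 64
f 62 64 63
f 63 64 65
f 63 65 57
f 64 54 66
f 64 66 65
f 65 66 67
f 65 67 57
f 66 54 68
f 66 68 67
f 67 68 69
f 67 69 57
f 68 54 70
f 68 70 69
f 69 70 71
f 69 71 57
f 70 54 55
f 70 55 71
f 71 55 56
f 71 56 57
f 73 72 76
f 73 76 74
f 74 76 77
f 74 77 75
f 76 72 78
f 76 78 77
f 77 78 79
f 77 79 75
f 78 72 80
f 78 80 79
f 79 80 81
f 79 81 75
f 80 72 82
f 80 82 81
f 81 82 83
f 81 83 75
f 82 72 84
f 82 84 83
f 83 84 85
f 83 85 75
f 84 72 86
f 84 86 85
f 85 86 87
f 85 87 75
f 86 72 88
f 86 88 87
f 87 88 89
f 87 89 75
f 88 72 90
f 88 90 89
f 89 90 91
f 89 91 75
f 90 72 92
f 90 92 91
f 91 92 93
f 91 93 75
f 92 72 94
f 92 94 93
f 93 94 95
f 93 95 75
f 94 72 96
f 94 96 95
f 95 96 97
f 95 97 75
f 96 72 98
f 96 98 97
f 97 98 99
f 97 99 75
f 98 72 100
f 98 100 99
f 99 100 101
f 99 101 75
f 100 72 102
f 100 102 101
f 101 102 103
f 101 103 75
f 102 72 73
f 102 73 103
f 103 73 74
f 103 74 75
f 105 104 107
f 105 107 106
f 107 104 108
f 107 108 106
f 108 104 109
f 108 109 106
f 109 104 110
f 109 110 106
f 110 104 111
f 110 111 106
f 111 104 112
f 111 112 106
f 112 104 113
f 112 113 106
f 113 104 114
f 113 114 106
f 114 104 105
f 114 105 106



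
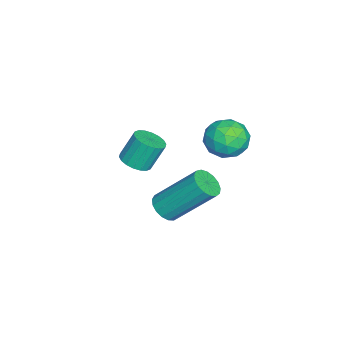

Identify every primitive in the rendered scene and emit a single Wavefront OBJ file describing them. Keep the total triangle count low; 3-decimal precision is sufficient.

v -3.668 -2.918 -2.097
v -3.154 -3.112 -1.881
v -3.399 -2.656 -0.888
v -3.912 -2.462 -1.103
v -3.092 -2.874 -1.975
v -3.337 -2.419 -0.981
v -3.144 -2.645 -2.093
v -3.389 -2.19 -1.099
v -3.3 -2.471 -2.211
v -3.545 -2.015 -1.218
v -3.529 -2.384 -2.307
v -3.774 -1.929 -1.314
v -3.785 -2.404 -2.361
v -4.03 -1.948 -1.368
v -4.018 -2.525 -2.363
v -4.263 -2.069 -1.37
v -4.181 -2.724 -2.312
v -4.426 -2.268 -1.319
v -4.243 -2.961 -2.219
v -4.488 -2.506 -1.225
v -4.191 -3.19 -2.101
v -4.436 -2.735 -1.107
v -4.035 -3.365 -1.982
v -4.28 -2.909 -0.989
v -3.806 -3.451 -1.886
v -4.051 -2.996 -0.893
v -3.55 -3.432 -1.832
v -3.795 -2.976 -0.839
v -3.317 -3.311 -1.83
v -3.562 -2.855 -0.837
v 0.238 -1.205 -0.867
v 0.541 -1.536 -0.547
v 0.524 -0.245 0.806
v 0.222 0.085 0.487
v 0.72 -1.395 -0.68
v 0.703 -0.104 0.674
v 0.788 -1.211 -0.854
v 0.771 0.08 0.499
v 0.731 -1.025 -1.032
v 0.714 0.266 0.321
v 0.561 -0.881 -1.172
v 0.544 0.41 0.181
v 0.317 -0.811 -1.242
v 0.3 0.48 0.111
v 0.055 -0.831 -1.226
v 0.038 0.459 0.127
v -0.165 -0.937 -1.127
v -0.182 0.353 0.226
v -0.292 -1.105 -0.969
v -0.309 0.186 0.384
v -0.298 -1.295 -0.787
v -0.315 -0.005 0.566
v -0.181 -1.465 -0.624
v -0.198 -0.175 0.729
v 0.032 -1.576 -0.516
v 0.015 -0.285 0.837
v 0.293 -1.601 -0.488
v 0.276 -0.31 0.865
v -2.368 0.921 0.563
v -1.901 0.412 0.161
v -3.339 0.068 0.519
v -2.872 -0.441 0.117
v -2.72 -0.281 0.885
v -2.12 0.246 0.912
v -3.12 0.234 -0.232
v -2.52 0.761 -0.205
v -2.367 -0.013 -0.33
v -2.119 -0.331 0.36
v -3.121 0.811 0.32
v -2.873 0.493 1.01
v -2.049 0.741 0.366
v -3.191 -0.261 0.314
v -3.101 -0.167 0.765
v -2.827 -0.466 0.529
v -2.178 0.644 0.808
v -1.904 0.345 0.571
v -2.385 -0.062 0.996
v -3.336 0.135 0.109
v -3.062 -0.164 -0.128
v -2.413 0.946 0.151
v -2.139 0.647 -0.085
v -2.855 0.542 -0.316
v -2.049 0.192 -0.159
v -2.619 -0.309 -0.185
v -2.765 0.087 -0.39
v -2.412 0.397 -0.374
v -1.903 0.005 0.247
v -2.474 -0.496 0.22
v -2.384 -0.402 0.672
v -2.032 -0.092 0.688
v -2.177 -0.245 -0.042
v -2.766 0.976 0.46
v -3.337 0.475 0.433
v -3.208 0.572 -0.008
v -2.856 0.882 0.008
v -2.621 0.789 0.865
v -3.191 0.288 0.839
v -2.828 0.083 1.054
v -2.475 0.393 1.07
v -3.063 0.725 0.722
f 2 1 5
f 2 5 3
f 3 5 6
f 3 6 4
f 5 1 7
f 5 7 6
f 6 7 8
f 6 8 4
f 7 1 9
f 7 9 8
f 8 9 10
f 8 10 4
f 9 1 11
f 9 11 10
f 10 11 12
f 10 12 4
f 11 1 13
f 11 13 12
f 12 13 14
f 12 14 4
f 13 1 15
f 13 15 14
f 14 15 16
f 14 16 4
f 15 1 17
f 15 17 16
f 16 17 18
f 16 18 4
f 17 1 19
f 17 19 18
f 18 19 20
f 18 20 4
f 19 1 21
f 19 21 20
f 20 21 22
f 20 22 4
f 21 1 23
f 21 23 22
f 22 23 24
f 22 24 4
f 23 1 25
f 23 25 24
f 24 25 26
f 24 26 4
f 25 1 27
f 25 27 26
f 26 27 28
f 26 28 4
f 27 1 29
f 27 29 28
f 28 29 30
f 28 30 4
f 29 1 2
f 29 2 30
f 30 2 3
f 30 3 4
f 32 31 35
f 32 35 33
f 33 35 36
f 33 36 34
f 35 31 37
f 35 37 36
f 36 37 38
f 36 38 34
f 37 31 39
f 37 39 38
f 38 39 40
f 38 40 34
f 39 31 41
f 39 41 40
f 40 41 42
f 40 42 34
f 41 31 43
f 41 43 42
f 42 43 44
f 42 44 34
f 43 31 45
f 43 45 44
f 44 45 46
f 44 46 34
f 45 31 47
f 45 47 46
f 46 47 48
f 46 48 34
f 47 31 49
f 47 49 48
f 48 49 50
f 48 50 34
f 49 31 51
f 49 51 50
f 50 51 52
f 50 52 34
f 51 31 53
f 51 53 52
f 52 53 54
f 52 54 34
f 53 31 55
f 53 55 54
f 54 55 56
f 54 56 34
f 55 31 57
f 55 57 56
f 56 57 58
f 56 58 34
f 57 31 32
f 57 32 58
f 58 32 33
f 58 33 34
f 59 96 75
f 96 70 99
f 75 99 64
f 96 99 75
f 59 75 71
f 75 64 76
f 71 76 60
f 75 76 71
f 59 71 80
f 71 60 81
f 80 81 66
f 71 81 80
f 59 80 92
f 80 66 95
f 92 95 69
f 80 95 92
f 59 92 96
f 92 69 100
f 96 100 70
f 92 100 96
f 60 76 87
f 76 64 90
f 87 90 68
f 76 90 87
f 64 99 77
f 99 70 98
f 77 98 63
f 99 98 77
f 70 100 97
f 100 69 93
f 97 93 61
f 100 93 97
f 69 95 94
f 95 66 82
f 94 82 65
f 95 82 94
f 66 81 86
f 81 60 83
f 86 83 67
f 81 83 86
f 62 88 74
f 88 68 89
f 74 89 63
f 88 89 74
f 62 74 72
f 74 63 73
f 72 73 61
f 74 73 72
f 62 72 79
f 72 61 78
f 79 78 65
f 72 78 79
f 62 79 84
f 79 65 85
f 84 85 67
f 79 85 84
f 62 84 88
f 84 67 91
f 88 91 68
f 84 91 88
f 63 89 77
f 89 68 90
f 77 90 64
f 89 90 77
f 61 73 97
f 73 63 98
f 97 98 70
f 73 98 97
f 65 78 94
f 78 61 93
f 94 93 69
f 78 93 94
f 67 85 86
f 85 65 82
f 86 82 66
f 85 82 86
f 68 91 87
f 91 67 83
f 87 83 60
f 91 83 87



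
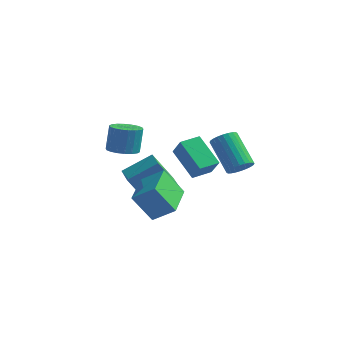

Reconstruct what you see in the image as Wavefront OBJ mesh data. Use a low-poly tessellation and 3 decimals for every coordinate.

v -1.612 0.705 0.585
v -0.634 1.542 1.357
v -2.349 1.682 0.46
v -1.371 2.519 1.231
v -0.849 1.101 -0.811
v 0.129 1.938 -0.04
v -1.586 2.078 -0.937
v -0.608 2.915 -0.165
v 0.047 -2.238 1.447
v 0.941 -2.047 2.075
v -0.377 -0.542 1.536
v 0.518 -0.352 2.165
v 0.802 -1.988 0.295
v 1.697 -1.798 0.924
v 0.379 -0.293 0.385
v 1.273 -0.102 1.013
v -1.284 -0.296 2.836
v -0.618 -0.361 2.849
v -0.609 -0.049 3.997
v -1.276 0.016 3.984
v -0.655 -0.076 2.771
v -0.646 0.237 3.919
v -0.817 0.166 2.707
v -0.809 0.479 3.855
v -1.072 0.317 2.668
v -1.063 0.629 3.816
v -1.368 0.345 2.662
v -1.36 0.658 3.81
v -1.648 0.247 2.691
v -1.64 0.56 3.839
v -1.856 0.041 2.748
v -1.848 0.354 3.897
v -1.951 -0.231 2.823
v -1.942 0.081 3.971
v -1.914 -0.517 2.901
v -1.905 -0.204 4.049
v -1.751 -0.759 2.965
v -1.743 -0.446 4.113
v -1.497 -0.909 3.004
v -1.488 -0.597 4.152
v -1.2 -0.938 3.01
v -1.192 -0.625 4.158
v -0.92 -0.84 2.981
v -0.912 -0.527 4.129
v -0.712 -0.634 2.923
v -0.704 -0.321 4.072
v 0.225 2.947 0.022
v -0.943 3.571 1.006
v 0.715 3.771 0.081
v -0.453 4.395 1.065
v 0.733 2.585 0.855
v -0.435 3.209 1.839
v 1.223 3.409 0.914
v 0.055 4.033 1.898
v 2.621 2.303 1.458
v 3.071 2.646 1.658
v 2.009 3.36 2.822
v 1.559 3.017 2.622
v 2.98 2.782 1.491
v 1.918 3.497 2.655
v 2.834 2.846 1.319
v 1.773 3.561 2.483
v 2.656 2.827 1.169
v 1.595 3.542 2.333
v 2.473 2.728 1.062
v 1.411 3.443 2.226
v 2.312 2.565 1.015
v 1.25 3.279 2.179
v 2.198 2.361 1.036
v 1.136 3.076 2.2
v 2.149 2.149 1.121
v 1.087 2.863 2.286
v 2.171 1.96 1.258
v 1.109 2.674 2.422
v 2.262 1.823 1.425
v 1.2 2.538 2.589
v 2.407 1.759 1.597
v 1.346 2.474 2.761
v 2.585 1.778 1.747
v 1.524 2.493 2.911
v 2.769 1.877 1.854
v 1.707 2.592 3.018
v 2.93 2.041 1.901
v 1.868 2.755 3.065
v 3.044 2.244 1.88
v 1.982 2.959 3.044
v 3.093 2.457 1.794
v 2.031 3.171 2.959
f 2 4 1
f 5 2 1
f 1 4 3
f 3 5 1
f 2 8 4
f 6 2 5
f 6 8 2
f 4 8 3
f 7 5 3
f 3 8 7
f 7 6 5
f 8 6 7
f 10 12 9
f 13 10 9
f 9 12 11
f 11 13 9
f 10 16 12
f 14 10 13
f 14 16 10
f 12 16 11
f 15 13 11
f 11 16 15
f 15 14 13
f 16 14 15
f 18 17 21
f 18 21 19
f 19 21 22
f 19 22 20
f 21 17 23
f 21 23 22
f 22 23 24
f 22 24 20
f 23 17 25
f 23 25 24
f 24 25 26
f 24 26 20
f 25 17 27
f 25 27 26
f 26 27 28
f 26 28 20
f 27 17 29
f 27 29 28
f 28 29 30
f 28 30 20
f 29 17 31
f 29 31 30
f 30 31 32
f 30 32 20
f 31 17 33
f 31 33 32
f 32 33 34
f 32 34 20
f 33 17 35
f 33 35 34
f 34 35 36
f 34 36 20
f 35 17 37
f 35 37 36
f 36 37 38
f 36 38 20
f 37 17 39
f 37 39 38
f 38 39 40
f 38 40 20
f 39 17 41
f 39 41 40
f 40 41 42
f 40 42 20
f 41 17 43
f 41 43 42
f 42 43 44
f 42 44 20
f 43 17 45
f 43 45 44
f 44 45 46
f 44 46 20
f 45 17 18
f 45 18 46
f 46 18 19
f 46 19 20
f 48 50 47
f 51 48 47
f 47 50 49
f 49 51 47
f 48 54 50
f 52 48 51
f 52 54 48
f 50 54 49
f 53 51 49
f 49 54 53
f 53 52 51
f 54 52 53
f 56 55 59
f 56 59 57
f 57 59 60
f 57 60 58
f 59 55 61
f 59 61 60
f 60 61 62
f 60 62 58
f 61 55 63
f 61 63 62
f 62 63 64
f 62 64 58
f 63 55 65
f 63 65 64
f 64 65 66
f 64 66 58
f 65 55 67
f 65 67 66
f 66 67 68
f 66 68 58
f 67 55 69
f 67 69 68
f 68 69 70
f 68 70 58
f 69 55 71
f 69 71 70
f 70 71 72
f 70 72 58
f 71 55 73
f 71 73 72
f 72 73 74
f 72 74 58
f 73 55 75
f 73 75 74
f 74 75 76
f 74 76 58
f 75 55 77
f 75 77 76
f 76 77 78
f 76 78 58
f 77 55 79
f 77 79 78
f 78 79 80
f 78 80 58
f 79 55 81
f 79 81 80
f 80 81 82
f 80 82 58
f 81 55 83
f 81 83 82
f 82 83 84
f 82 84 58
f 83 55 85
f 83 85 84
f 84 85 86
f 84 86 58
f 85 55 87
f 85 87 86
f 86 87 88
f 86 88 58
f 87 55 56
f 87 56 88
f 88 56 57
f 88 57 58



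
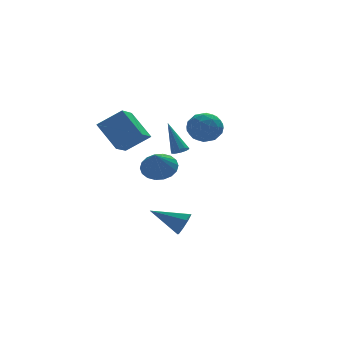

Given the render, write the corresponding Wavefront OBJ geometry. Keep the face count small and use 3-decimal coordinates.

v -2.116 -3.418 0.999
v -1.414 -3.064 1.568
v -2.584 -4.322 2.141
v -1.744 -2.796 1.644
v -2.148 -2.652 1.593
v -2.545 -2.659 1.425
v -2.857 -2.816 1.172
v -3.023 -3.093 0.885
v -3.009 -3.434 0.62
v -2.818 -3.771 0.431
v -2.488 -4.039 0.354
v -2.084 -4.184 0.405
v -1.687 -4.176 0.574
v -1.375 -4.019 0.827
v -1.209 -3.742 1.114
v -1.223 -3.401 1.378
v -2.898 4.439 1.348
v -3.732 3.212 1.973
v -1.58 4.064 2.37
v -2.414 2.837 2.996
v -2.146 3.203 -0.076
v -2.98 1.976 0.55
v -0.828 2.828 0.947
v -1.662 1.601 1.572
v 0.285 1.103 0.379
v 0.7 0.898 0.617
v -0.045 2.337 2.021
v 0.799 1.152 0.446
v 0.701 1.387 0.249
v 0.445 1.514 0.103
v 0.127 1.483 0.062
v -0.13 1.308 0.142
v -0.228 1.054 0.313
v -0.13 0.819 0.509
v 0.126 0.692 0.656
v 0.443 0.723 0.697
v -0.852 -3.626 -3.054
v -0.384 -3.261 -2.548
v -2.408 -2.694 -2.286
v -0.452 -2.956 -3.057
v -0.755 -3.045 -3.564
v -1.114 -3.473 -3.772
v -1.32 -3.992 -3.559
v -1.251 -4.296 -3.05
v -0.949 -4.208 -2.543
v -0.589 -3.779 -2.335
v 2.136 3.813 1.951
v 3.085 3.559 1.497
v 1.375 2.481 1.103
v 2.324 2.227 0.649
v 2.175 2.077 1.711
v 2.645 2.9 2.235
v 1.815 3.14 0.365
v 2.285 3.963 0.889
v 2.887 3.143 0.516
v 3.11 2.486 1.348
v 1.35 3.554 1.252
v 1.573 2.897 2.084
v 2.677 3.803 1.798
v 1.783 2.237 0.802
v 1.695 2.149 1.426
v 2.253 2 1.159
v 2.419 3.415 2.232
v 2.977 3.266 1.965
v 2.442 2.395 2.091
v 1.483 2.774 0.635
v 2.041 2.625 0.368
v 2.207 4.04 1.441
v 2.765 3.891 1.174
v 2.018 3.645 0.509
v 3.119 3.409 0.955
v 2.672 2.627 0.457
v 2.372 3.163 0.29
v 2.649 3.647 0.598
v 3.25 3.023 1.444
v 2.802 2.24 0.946
v 2.715 2.152 1.57
v 2.991 2.636 1.878
v 3.133 2.779 0.868
v 1.658 3.8 1.654
v 1.21 3.017 1.156
v 1.469 3.404 0.722
v 1.745 3.888 1.03
v 1.788 3.413 2.143
v 1.341 2.631 1.645
v 1.811 2.393 2.002
v 2.088 2.877 2.31
v 1.327 3.261 1.732
f 2 1 4
f 2 4 3
f 4 1 5
f 4 5 3
f 5 1 6
f 5 6 3
f 6 1 7
f 6 7 3
f 7 1 8
f 7 8 3
f 8 1 9
f 8 9 3
f 9 1 10
f 9 10 3
f 10 1 11
f 10 11 3
f 11 1 12
f 11 12 3
f 12 1 13
f 12 13 3
f 13 1 14
f 13 14 3
f 14 1 15
f 14 15 3
f 15 1 16
f 15 16 3
f 16 1 2
f 16 2 3
f 18 20 17
f 21 18 17
f 17 20 19
f 19 21 17
f 18 24 20
f 22 18 21
f 22 24 18
f 20 24 19
f 23 21 19
f 19 24 23
f 23 22 21
f 24 22 23
f 26 25 28
f 26 28 27
f 28 25 29
f 28 29 27
f 29 25 30
f 29 30 27
f 30 25 31
f 30 31 27
f 31 25 32
f 31 32 27
f 32 25 33
f 32 33 27
f 33 25 34
f 33 34 27
f 34 25 35
f 34 35 27
f 35 25 36
f 35 36 27
f 36 25 26
f 36 26 27
f 38 37 40
f 38 40 39
f 40 37 41
f 40 41 39
f 41 37 42
f 41 42 39
f 42 37 43
f 42 43 39
f 43 37 44
f 43 44 39
f 44 37 45
f 44 45 39
f 45 37 46
f 45 46 39
f 46 37 38
f 46 38 39
f 47 84 63
f 84 58 87
f 63 87 52
f 84 87 63
f 47 63 59
f 63 52 64
f 59 64 48
f 63 64 59
f 47 59 68
f 59 48 69
f 68 69 54
f 59 69 68
f 47 68 80
f 68 54 83
f 80 83 57
f 68 83 80
f 47 80 84
f 80 57 88
f 84 88 58
f 80 88 84
f 48 64 75
f 64 52 78
f 75 78 56
f 64 78 75
f 52 87 65
f 87 58 86
f 65 86 51
f 87 86 65
f 58 88 85
f 88 57 81
f 85 81 49
f 88 81 85
f 57 83 82
f 83 54 70
f 82 70 53
f 83 70 82
f 54 69 74
f 69 48 71
f 74 71 55
f 69 71 74
f 50 76 62
f 76 56 77
f 62 77 51
f 76 77 62
f 50 62 60
f 62 51 61
f 60 61 49
f 62 61 60
f 50 60 67
f 60 49 66
f 67 66 53
f 60 66 67
f 50 67 72
f 67 53 73
f 72 73 55
f 67 73 72
f 50 72 76
f 72 55 79
f 76 79 56
f 72 79 76
f 51 77 65
f 77 56 78
f 65 78 52
f 77 78 65
f 49 61 85
f 61 51 86
f 85 86 58
f 61 86 85
f 53 66 82
f 66 49 81
f 82 81 57
f 66 81 82
f 55 73 74
f 73 53 70
f 74 70 54
f 73 70 74
f 56 79 75
f 79 55 71
f 75 71 48
f 79 71 75



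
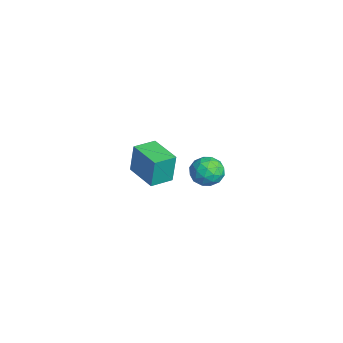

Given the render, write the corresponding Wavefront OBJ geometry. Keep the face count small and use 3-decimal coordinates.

v 2.877 -1.244 2.018
v 3.336 -0.877 1.69
v 3.584 -1.403 2.83
v 4.043 -1.036 2.502
v 3.496 -0.74 2.758
v 3.058 -0.642 2.256
v 3.862 -1.638 2.264
v 3.424 -1.54 1.762
v 3.944 -1.121 1.842
v 3.718 -0.565 2.147
v 3.202 -1.715 2.373
v 2.976 -1.159 2.678
v 3.044 -1.047 1.783
v 3.876 -1.233 2.737
v 3.554 -1.059 2.888
v 3.824 -0.844 2.695
v 2.881 -0.908 2.115
v 3.151 -0.693 1.923
v 3.245 -0.612 2.551
v 3.769 -1.587 2.597
v 4.039 -1.372 2.405
v 3.096 -1.436 1.825
v 3.366 -1.221 1.632
v 3.675 -1.668 1.969
v 3.671 -0.974 1.679
v 4.087 -1.067 2.157
v 3.981 -1.421 2.016
v 3.724 -1.364 1.721
v 3.539 -0.648 1.859
v 3.955 -0.741 2.336
v 3.633 -0.567 2.487
v 3.376 -0.509 2.192
v 3.896 -0.791 1.948
v 2.965 -1.539 2.184
v 3.381 -1.632 2.661
v 3.544 -1.771 2.328
v 3.287 -1.713 2.033
v 2.833 -1.213 2.363
v 3.249 -1.306 2.841
v 3.196 -0.916 2.799
v 2.939 -0.859 2.504
v 3.024 -1.489 2.572
v -1.652 -2.95 -1.206
v -1.634 -2.806 0.116
v -2.042 -2.045 -1.299
v -2.024 -1.901 0.023
v -0.356 -2.399 -1.283
v -0.338 -2.255 0.039
v -0.746 -1.494 -1.376
v -0.728 -1.35 -0.054
f 1 38 17
f 38 12 41
f 17 41 6
f 38 41 17
f 1 17 13
f 17 6 18
f 13 18 2
f 17 18 13
f 1 13 22
f 13 2 23
f 22 23 8
f 13 23 22
f 1 22 34
f 22 8 37
f 34 37 11
f 22 37 34
f 1 34 38
f 34 11 42
f 38 42 12
f 34 42 38
f 2 18 29
f 18 6 32
f 29 32 10
f 18 32 29
f 6 41 19
f 41 12 40
f 19 40 5
f 41 40 19
f 12 42 39
f 42 11 35
f 39 35 3
f 42 35 39
f 11 37 36
f 37 8 24
f 36 24 7
f 37 24 36
f 8 23 28
f 23 2 25
f 28 25 9
f 23 25 28
f 4 30 16
f 30 10 31
f 16 31 5
f 30 31 16
f 4 16 14
f 16 5 15
f 14 15 3
f 16 15 14
f 4 14 21
f 14 3 20
f 21 20 7
f 14 20 21
f 4 21 26
f 21 7 27
f 26 27 9
f 21 27 26
f 4 26 30
f 26 9 33
f 30 33 10
f 26 33 30
f 5 31 19
f 31 10 32
f 19 32 6
f 31 32 19
f 3 15 39
f 15 5 40
f 39 40 12
f 15 40 39
f 7 20 36
f 20 3 35
f 36 35 11
f 20 35 36
f 9 27 28
f 27 7 24
f 28 24 8
f 27 24 28
f 10 33 29
f 33 9 25
f 29 25 2
f 33 25 29
f 44 46 43
f 47 44 43
f 43 46 45
f 45 47 43
f 44 50 46
f 48 44 47
f 48 50 44
f 46 50 45
f 49 47 45
f 45 50 49
f 49 48 47
f 50 48 49



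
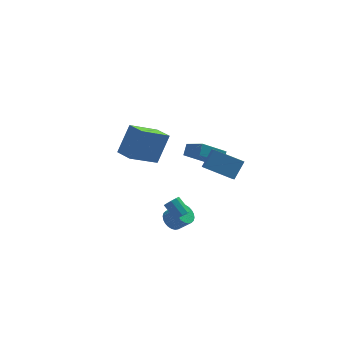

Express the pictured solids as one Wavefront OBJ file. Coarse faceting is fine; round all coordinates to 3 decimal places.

v -1.488 -3.726 3.391
v -0.668 -2.982 5.033
v -2.019 -2.681 3.183
v -1.198 -1.938 4.824
v 0.178 -3.102 2.276
v 0.999 -2.359 3.917
v -0.352 -2.058 2.067
v 0.468 -1.314 3.709
v 2.83 -2.502 1.05
v 2.74 -3.576 1.896
v 3.53 -1.84 1.966
v 3.44 -2.914 2.812
v 4.44 -3.206 0.328
v 4.35 -4.28 1.174
v 5.14 -2.544 1.244
v 5.05 -3.618 2.09
v 1.223 -1.875 -4.116
v 1.78 -1.864 -4.587
v 2.474 -2.234 -3.776
v 1.917 -2.245 -3.304
v 1.794 -1.601 -4.479
v 2.488 -1.97 -3.667
v 1.72 -1.38 -4.316
v 2.414 -1.749 -3.504
v 1.571 -1.234 -4.122
v 2.265 -1.603 -3.31
v 1.369 -1.185 -3.927
v 2.063 -1.555 -3.115
v 1.145 -1.242 -3.761
v 1.839 -1.612 -2.949
v 0.932 -1.395 -3.649
v 1.626 -1.765 -2.837
v 0.764 -1.622 -3.608
v 1.458 -1.991 -2.796
v 0.666 -1.886 -3.644
v 1.36 -2.256 -2.833
v 0.652 -2.15 -3.753
v 1.346 -2.519 -2.941
v 0.726 -2.371 -3.916
v 1.42 -2.74 -3.104
v 0.875 -2.517 -4.11
v 1.569 -2.886 -3.298
v 1.077 -2.565 -4.305
v 1.771 -2.935 -3.493
v 1.301 -2.508 -4.471
v 1.995 -2.878 -3.659
v 1.514 -2.355 -4.583
v 2.208 -2.725 -3.771
v 1.682 -2.129 -4.624
v 2.376 -2.498 -3.812
v 1.521 -3.737 -2.092
v 1.964 -3.466 -2.062
v 1.442 -2.692 -1.357
v 0.999 -2.963 -1.388
v 1.769 -3.349 -2.335
v 1.246 -2.575 -1.63
v 1.457 -3.414 -2.495
v 0.935 -2.64 -1.79
v 1.176 -3.63 -2.466
v 0.654 -2.856 -1.761
v 1.056 -3.896 -2.263
v 0.534 -3.122 -1.558
v 1.154 -4.088 -1.98
v 0.632 -3.313 -1.275
v 1.424 -4.115 -1.749
v 0.901 -3.341 -1.044
v 1.739 -3.966 -1.679
v 1.216 -3.192 -0.975
v 1.952 -3.71 -1.803
v 1.43 -2.936 -1.098
v 2.385 0.903 -0.606
v 3.135 -0.156 0.147
v 2.678 1.48 -0.085
v 3.428 0.42 0.667
v 3.872 1.16 -1.727
v 4.622 0.1 -0.975
v 4.165 1.736 -1.207
v 4.915 0.677 -0.454
f 2 4 1
f 5 2 1
f 1 4 3
f 3 5 1
f 2 8 4
f 6 2 5
f 6 8 2
f 4 8 3
f 7 5 3
f 3 8 7
f 7 6 5
f 8 6 7
f 10 12 9
f 13 10 9
f 9 12 11
f 11 13 9
f 10 16 12
f 14 10 13
f 14 16 10
f 12 16 11
f 15 13 11
f 11 16 15
f 15 14 13
f 16 14 15
f 18 17 21
f 18 21 19
f 19 21 22
f 19 22 20
f 21 17 23
f 21 23 22
f 22 23 24
f 22 24 20
f 23 17 25
f 23 25 24
f 24 25 26
f 24 26 20
f 25 17 27
f 25 27 26
f 26 27 28
f 26 28 20
f 27 17 29
f 27 29 28
f 28 29 30
f 28 30 20
f 29 17 31
f 29 31 30
f 30 31 32
f 30 32 20
f 31 17 33
f 31 33 32
f 32 33 34
f 32 34 20
f 33 17 35
f 33 35 34
f 34 35 36
f 34 36 20
f 35 17 37
f 35 37 36
f 36 37 38
f 36 38 20
f 37 17 39
f 37 39 38
f 38 39 40
f 38 40 20
f 39 17 41
f 39 41 40
f 40 41 42
f 40 42 20
f 41 17 43
f 41 43 42
f 42 43 44
f 42 44 20
f 43 17 45
f 43 45 44
f 44 45 46
f 44 46 20
f 45 17 47
f 45 47 46
f 46 47 48
f 46 48 20
f 47 17 49
f 47 49 48
f 48 49 50
f 48 50 20
f 49 17 18
f 49 18 50
f 50 18 19
f 50 19 20
f 52 51 55
f 52 55 53
f 53 55 56
f 53 56 54
f 55 51 57
f 55 57 56
f 56 57 58
f 56 58 54
f 57 51 59
f 57 59 58
f 58 59 60
f 58 60 54
f 59 51 61
f 59 61 60
f 60 61 62
f 60 62 54
f 61 51 63
f 61 63 62
f 62 63 64
f 62 64 54
f 63 51 65
f 63 65 64
f 64 65 66
f 64 66 54
f 65 51 67
f 65 67 66
f 66 67 68
f 66 68 54
f 67 51 69
f 67 69 68
f 68 69 70
f 68 70 54
f 69 51 52
f 69 52 70
f 70 52 53
f 70 53 54
f 72 74 71
f 75 72 71
f 71 74 73
f 73 75 71
f 72 78 74
f 76 72 75
f 76 78 72
f 74 78 73
f 77 75 73
f 73 78 77
f 77 76 75
f 78 76 77



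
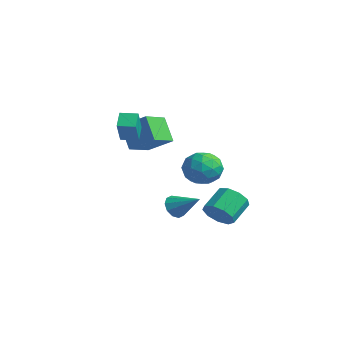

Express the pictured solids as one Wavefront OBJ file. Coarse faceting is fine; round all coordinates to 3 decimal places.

v 0.52 2.009 1.212
v 1.521 1.723 0.878
v -0.181 0.737 0.202
v 0.82 0.451 -0.132
v 0.516 0.267 0.902
v 0.949 1.054 1.526
v 0.391 1.406 -0.446
v 0.824 2.193 0.178
v 1.441 1.351 -0.147
v 1.519 0.647 0.686
v -0.179 1.813 0.394
v -0.101 1.109 1.227
v 1.082 1.978 1.134
v 0.258 0.482 -0.054
v 0.079 0.374 0.554
v 0.668 0.206 0.358
v 0.746 1.584 1.515
v 1.334 1.416 1.318
v 0.744 0.56 1.332
v 0.006 1.044 -0.238
v 0.594 0.876 -0.435
v 0.672 2.254 0.722
v 1.261 2.086 0.526
v 0.596 1.9 -0.252
v 1.623 1.591 0.335
v 1.212 0.843 -0.259
v 0.959 1.405 -0.444
v 1.214 1.867 -0.077
v 1.669 1.177 0.824
v 1.257 0.429 0.231
v 1.078 0.321 0.838
v 1.333 0.784 1.205
v 1.622 0.958 0.222
v 0.083 2.031 0.849
v -0.329 1.283 0.256
v 0.007 1.676 -0.125
v 0.262 2.139 0.242
v 0.128 1.617 1.339
v -0.283 0.869 0.745
v 0.126 0.593 1.157
v 0.381 1.055 1.524
v -0.282 1.502 0.858
v -2.919 -0.253 2.52
v -2.4 -1.631 3.004
v -1.735 0.493 3.375
v -1.216 -0.885 3.859
v -1.944 -0.335 1.241
v -1.425 -1.713 1.725
v -0.76 0.411 2.096
v -0.241 -0.967 2.58
v -1.034 -2.426 2.629
v -1.618 -1.941 3.233
v -0.452 -1.713 2.619
v -1.037 -1.228 3.223
v -0.243 -3.052 3.897
v -0.828 -2.567 4.501
v 0.338 -2.339 3.887
v -0.246 -1.854 4.491
v 0.459 2.294 -2.973
v 1.343 2.568 -2.877
v 0.885 3.759 -2.051
v 0.001 3.486 -2.147
v 1.089 2.831 -3.398
v 0.631 4.022 -2.572
v 0.54 2.843 -3.719
v 0.082 4.034 -2.894
v -0.047 2.598 -3.692
v -0.505 3.79 -2.866
v -0.397 2.212 -3.328
v -0.855 3.403 -2.502
v -0.346 1.863 -2.798
v -0.804 3.055 -1.972
v 0.081 1.717 -2.35
v -0.377 2.908 -1.524
v 0.685 1.841 -2.193
v 0.227 3.032 -1.367
v 1.183 2.177 -2.402
v 0.725 3.368 -1.576
v -2.242 1.408 -3.179
v -1.813 1.365 -3.805
v -0.898 2.052 -2.301
v -2.019 1.787 -3.799
v -2.31 2.065 -3.556
v -2.575 2.091 -3.17
v -2.713 1.857 -2.787
v -2.672 1.451 -2.554
v -2.466 1.029 -2.56
v -2.174 0.752 -2.802
v -1.909 0.725 -3.189
v -1.771 0.96 -3.572
f 1 38 17
f 38 12 41
f 17 41 6
f 38 41 17
f 1 17 13
f 17 6 18
f 13 18 2
f 17 18 13
f 1 13 22
f 13 2 23
f 22 23 8
f 13 23 22
f 1 22 34
f 22 8 37
f 34 37 11
f 22 37 34
f 1 34 38
f 34 11 42
f 38 42 12
f 34 42 38
f 2 18 29
f 18 6 32
f 29 32 10
f 18 32 29
f 6 41 19
f 41 12 40
f 19 40 5
f 41 40 19
f 12 42 39
f 42 11 35
f 39 35 3
f 42 35 39
f 11 37 36
f 37 8 24
f 36 24 7
f 37 24 36
f 8 23 28
f 23 2 25
f 28 25 9
f 23 25 28
f 4 30 16
f 30 10 31
f 16 31 5
f 30 31 16
f 4 16 14
f 16 5 15
f 14 15 3
f 16 15 14
f 4 14 21
f 14 3 20
f 21 20 7
f 14 20 21
f 4 21 26
f 21 7 27
f 26 27 9
f 21 27 26
f 4 26 30
f 26 9 33
f 30 33 10
f 26 33 30
f 5 31 19
f 31 10 32
f 19 32 6
f 31 32 19
f 3 15 39
f 15 5 40
f 39 40 12
f 15 40 39
f 7 20 36
f 20 3 35
f 36 35 11
f 20 35 36
f 9 27 28
f 27 7 24
f 28 24 8
f 27 24 28
f 10 33 29
f 33 9 25
f 29 25 2
f 33 25 29
f 44 46 43
f 47 44 43
f 43 46 45
f 45 47 43
f 44 50 46
f 48 44 47
f 48 50 44
f 46 50 45
f 49 47 45
f 45 50 49
f 49 48 47
f 50 48 49
f 52 54 51
f 55 52 51
f 51 54 53
f 53 55 51
f 52 58 54
f 56 52 55
f 56 58 52
f 54 58 53
f 57 55 53
f 53 58 57
f 57 56 55
f 58 56 57
f 60 59 63
f 60 63 61
f 61 63 64
f 61 64 62
f 63 59 65
f 63 65 64
f 64 65 66
f 64 66 62
f 65 59 67
f 65 67 66
f 66 67 68
f 66 68 62
f 67 59 69
f 67 69 68
f 68 69 70
f 68 70 62
f 69 59 71
f 69 71 70
f 70 71 72
f 70 72 62
f 71 59 73
f 71 73 72
f 72 73 74
f 72 74 62
f 73 59 75
f 73 75 74
f 74 75 76
f 74 76 62
f 75 59 77
f 75 77 76
f 76 77 78
f 76 78 62
f 77 59 60
f 77 60 78
f 78 60 61
f 78 61 62
f 80 79 82
f 80 82 81
f 82 79 83
f 82 83 81
f 83 79 84
f 83 84 81
f 84 79 85
f 84 85 81
f 85 79 86
f 85 86 81
f 86 79 87
f 86 87 81
f 87 79 88
f 87 88 81
f 88 79 89
f 88 89 81
f 89 79 90
f 89 90 81
f 90 79 80
f 90 80 81



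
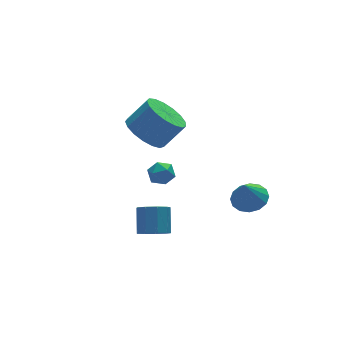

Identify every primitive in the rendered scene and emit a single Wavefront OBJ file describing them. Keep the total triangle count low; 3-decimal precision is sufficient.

v -0.891 2.118 0.009
v -0.225 2.831 -0.476
v 0.758 2.675 0.646
v 0.091 1.962 1.131
v -0.526 3.129 -0.171
v 0.457 2.973 0.951
v -0.91 3.195 0.175
v 0.073 3.039 1.297
v -1.291 3.015 0.483
v -0.308 2.859 1.605
v -1.58 2.629 0.683
v -0.597 2.473 1.805
v -1.711 2.126 0.728
v -0.728 1.97 1.85
v -1.654 1.621 0.608
v -0.671 1.465 1.73
v -1.423 1.23 0.351
v -0.44 1.074 1.473
v -1.07 1.043 0.016
v -0.087 0.887 1.138
v -0.676 1.102 -0.321
v 0.307 0.946 0.801
v -0.332 1.393 -0.582
v 0.651 1.237 0.54
v -0.115 1.851 -0.708
v 0.868 1.695 0.414
v -0.077 2.37 -0.67
v 0.906 2.214 0.452
v -2.798 -2.541 -2.339
v -2.505 -2.126 -2.849
v -2.11 -1.303 -1.951
v -2.402 -1.719 -1.441
v -2.971 -1.99 -2.768
v -2.576 -1.167 -1.87
v -3.356 -2.112 -2.486
v -2.961 -1.289 -1.589
v -3.48 -2.435 -2.136
v -3.085 -1.612 -1.238
v -3.285 -2.808 -1.88
v -2.889 -1.985 -0.983
v -2.861 -3.056 -1.839
v -2.466 -2.233 -0.942
v -2.408 -3.063 -2.032
v -2.013 -2.241 -1.135
v -2.137 -2.826 -2.368
v -1.742 -2.004 -1.471
v -2.175 -2.456 -2.691
v -1.78 -1.634 -1.793
v -0.845 1.215 -2.295
v -0.23 0.999 -2.127
v -1.27 0.641 -1.473
v -0.655 0.425 -1.305
v -0.821 1.071 -1.216
v -0.558 1.426 -1.724
v -0.942 0.214 -1.876
v -0.679 0.569 -2.384
v -0.29 0.38 -1.868
v -0.215 0.91 -1.46
v -1.285 0.73 -2.14
v -1.21 1.26 -1.732
v 1.419 -3.098 -1.246
v 2.1 -3.542 -1.08
v 1.001 -3.302 -0.074
v 2.202 -3.138 -0.973
v 2.093 -2.724 -0.94
v 1.804 -2.41 -0.988
v 1.412 -2.28 -1.106
v 1.021 -2.37 -1.26
v 0.737 -2.654 -1.411
v 0.636 -3.058 -1.518
v 0.744 -3.472 -1.551
v 1.033 -3.786 -1.503
v 1.426 -3.916 -1.386
v 1.816 -3.826 -1.231
f 2 1 5
f 2 5 3
f 3 5 6
f 3 6 4
f 5 1 7
f 5 7 6
f 6 7 8
f 6 8 4
f 7 1 9
f 7 9 8
f 8 9 10
f 8 10 4
f 9 1 11
f 9 11 10
f 10 11 12
f 10 12 4
f 11 1 13
f 11 13 12
f 12 13 14
f 12 14 4
f 13 1 15
f 13 15 14
f 14 15 16
f 14 16 4
f 15 1 17
f 15 17 16
f 16 17 18
f 16 18 4
f 17 1 19
f 17 19 18
f 18 19 20
f 18 20 4
f 19 1 21
f 19 21 20
f 20 21 22
f 20 22 4
f 21 1 23
f 21 23 22
f 22 23 24
f 22 24 4
f 23 1 25
f 23 25 24
f 24 25 26
f 24 26 4
f 25 1 27
f 25 27 26
f 26 27 28
f 26 28 4
f 27 1 2
f 27 2 28
f 28 2 3
f 28 3 4
f 30 29 33
f 30 33 31
f 31 33 34
f 31 34 32
f 33 29 35
f 33 35 34
f 34 35 36
f 34 36 32
f 35 29 37
f 35 37 36
f 36 37 38
f 36 38 32
f 37 29 39
f 37 39 38
f 38 39 40
f 38 40 32
f 39 29 41
f 39 41 40
f 40 41 42
f 40 42 32
f 41 29 43
f 41 43 42
f 42 43 44
f 42 44 32
f 43 29 45
f 43 45 44
f 44 45 46
f 44 46 32
f 45 29 47
f 45 47 46
f 46 47 48
f 46 48 32
f 47 29 30
f 47 30 48
f 48 30 31
f 48 31 32
f 49 60 54
f 49 54 50
f 49 50 56
f 49 56 59
f 49 59 60
f 50 54 58
f 54 60 53
f 60 59 51
f 59 56 55
f 56 50 57
f 52 58 53
f 52 53 51
f 52 51 55
f 52 55 57
f 52 57 58
f 53 58 54
f 51 53 60
f 55 51 59
f 57 55 56
f 58 57 50
f 62 61 64
f 62 64 63
f 64 61 65
f 64 65 63
f 65 61 66
f 65 66 63
f 66 61 67
f 66 67 63
f 67 61 68
f 67 68 63
f 68 61 69
f 68 69 63
f 69 61 70
f 69 70 63
f 70 61 71
f 70 71 63
f 71 61 72
f 71 72 63
f 72 61 73
f 72 73 63
f 73 61 74
f 73 74 63
f 74 61 62
f 74 62 63

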